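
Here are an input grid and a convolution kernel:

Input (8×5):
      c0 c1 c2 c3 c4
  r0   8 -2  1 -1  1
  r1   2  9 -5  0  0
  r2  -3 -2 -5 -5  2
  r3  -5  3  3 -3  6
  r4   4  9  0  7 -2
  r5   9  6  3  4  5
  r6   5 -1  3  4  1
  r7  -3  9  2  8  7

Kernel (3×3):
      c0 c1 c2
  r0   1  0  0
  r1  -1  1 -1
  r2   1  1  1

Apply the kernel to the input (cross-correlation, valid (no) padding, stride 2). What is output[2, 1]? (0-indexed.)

The receptive field on the input at this output position is [0 7 -2 / 3 4 5 / 3 4 1]. Elementwise product with the kernel and sum: 0·1 + 3·-1 + 4·1 + 5·-1 + 3·1 + 4·1 + 1·1.

4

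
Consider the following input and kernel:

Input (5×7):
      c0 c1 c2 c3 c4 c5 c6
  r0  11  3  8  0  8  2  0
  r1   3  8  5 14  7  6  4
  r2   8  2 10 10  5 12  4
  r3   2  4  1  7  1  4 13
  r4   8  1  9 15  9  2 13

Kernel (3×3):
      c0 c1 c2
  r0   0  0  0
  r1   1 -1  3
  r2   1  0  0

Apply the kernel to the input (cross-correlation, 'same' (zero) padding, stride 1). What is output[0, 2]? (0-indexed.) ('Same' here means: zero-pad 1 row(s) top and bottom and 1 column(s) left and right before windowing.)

The receptive field on the zero-padded input at this output position is [0 0 0 / 3 8 0 / 8 5 14]. Elementwise product with the kernel and sum: 3·1 + 8·-1 + 0·3 + 8·1.

3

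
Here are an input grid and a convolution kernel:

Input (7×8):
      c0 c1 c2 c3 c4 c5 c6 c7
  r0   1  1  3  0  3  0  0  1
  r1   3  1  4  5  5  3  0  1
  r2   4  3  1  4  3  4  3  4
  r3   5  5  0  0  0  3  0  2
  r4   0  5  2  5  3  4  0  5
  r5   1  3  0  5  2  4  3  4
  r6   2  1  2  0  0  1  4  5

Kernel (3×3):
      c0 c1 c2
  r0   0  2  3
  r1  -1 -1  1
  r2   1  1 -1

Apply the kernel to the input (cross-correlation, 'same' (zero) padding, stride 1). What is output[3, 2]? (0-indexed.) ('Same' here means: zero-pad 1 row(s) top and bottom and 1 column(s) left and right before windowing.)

11

The receptive field on the zero-padded input at this output position is [3 1 4 / 5 0 0 / 5 2 5]. Elementwise product with the kernel and sum: 1·2 + 4·3 + 5·-1 + 0·-1 + 0·1 + 5·1 + 2·1 + 5·-1.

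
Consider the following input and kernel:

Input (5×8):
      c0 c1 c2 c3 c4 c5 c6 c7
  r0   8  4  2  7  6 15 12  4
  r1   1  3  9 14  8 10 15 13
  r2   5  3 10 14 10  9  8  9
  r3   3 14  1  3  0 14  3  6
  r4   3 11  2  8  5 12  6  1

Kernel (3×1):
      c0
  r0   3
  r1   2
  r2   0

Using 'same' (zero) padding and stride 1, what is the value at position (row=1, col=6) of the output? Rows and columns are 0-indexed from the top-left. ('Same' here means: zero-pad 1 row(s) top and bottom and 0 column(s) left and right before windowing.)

66

The receptive field on the zero-padded input at this output position is [12 / 15 / 8]. Elementwise product with the kernel and sum: 12·3 + 15·2.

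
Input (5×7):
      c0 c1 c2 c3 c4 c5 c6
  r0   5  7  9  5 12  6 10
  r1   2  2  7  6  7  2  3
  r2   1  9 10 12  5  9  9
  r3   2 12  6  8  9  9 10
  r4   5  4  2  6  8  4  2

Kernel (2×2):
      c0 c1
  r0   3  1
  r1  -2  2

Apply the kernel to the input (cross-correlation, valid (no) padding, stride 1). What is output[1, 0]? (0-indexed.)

24

The receptive field on the input at this output position is [2 2 / 1 9]. Elementwise product with the kernel and sum: 2·3 + 2·1 + 1·-2 + 9·2.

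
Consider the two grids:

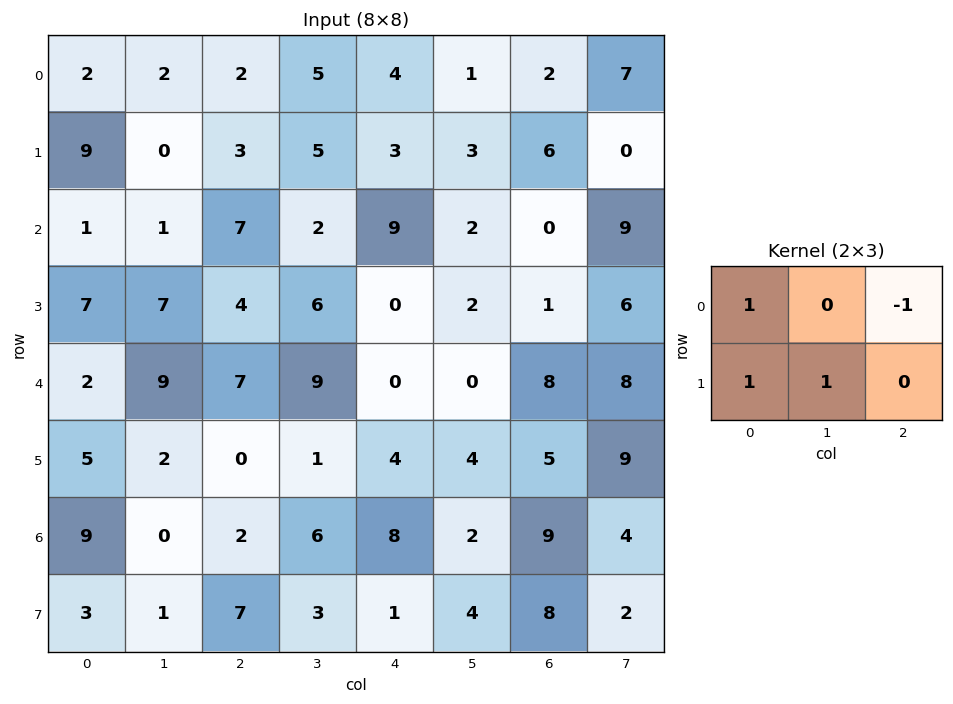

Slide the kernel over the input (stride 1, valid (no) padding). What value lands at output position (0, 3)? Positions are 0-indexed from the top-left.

The receptive field on the input at this output position is [5 4 1 / 5 3 3]. Elementwise product with the kernel and sum: 5·1 + 1·-1 + 5·1 + 3·1.

12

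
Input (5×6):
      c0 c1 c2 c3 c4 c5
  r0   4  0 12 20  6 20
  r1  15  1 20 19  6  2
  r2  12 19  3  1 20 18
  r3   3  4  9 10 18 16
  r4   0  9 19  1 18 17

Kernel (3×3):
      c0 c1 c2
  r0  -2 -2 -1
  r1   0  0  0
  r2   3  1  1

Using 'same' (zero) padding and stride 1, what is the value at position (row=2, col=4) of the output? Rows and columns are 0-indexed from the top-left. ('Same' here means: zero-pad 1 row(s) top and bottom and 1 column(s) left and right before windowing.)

12

The receptive field on the zero-padded input at this output position is [19 6 2 / 1 20 18 / 10 18 16]. Elementwise product with the kernel and sum: 19·-2 + 6·-2 + 2·-1 + 10·3 + 18·1 + 16·1.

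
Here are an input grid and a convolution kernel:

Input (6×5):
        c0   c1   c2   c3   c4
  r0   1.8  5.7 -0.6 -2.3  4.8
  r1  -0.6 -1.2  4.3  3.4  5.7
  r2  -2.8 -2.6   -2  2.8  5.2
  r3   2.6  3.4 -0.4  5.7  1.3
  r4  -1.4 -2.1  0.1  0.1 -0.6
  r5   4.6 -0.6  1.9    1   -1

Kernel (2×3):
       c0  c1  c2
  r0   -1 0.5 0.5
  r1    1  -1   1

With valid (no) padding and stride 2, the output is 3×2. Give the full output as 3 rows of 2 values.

5.65 8.45
-0.7 1.2
7.5 -0.45

Output[0,0]: The receptive field on the input at this output position is [1.8 5.7 -0.6 / -0.6 -1.2 4.3]. Elementwise product with the kernel and sum: 1.8·-1 + 5.7·0.5 + -0.6·0.5 + -0.6·1 + -1.2·-1 + 4.3·1.
Output[0,1]: The receptive field on the input at this output position is [-0.6 -2.3 4.8 / 4.3 3.4 5.7]. Elementwise product with the kernel and sum: -0.6·-1 + -2.3·0.5 + 4.8·0.5 + 4.3·1 + 3.4·-1 + 5.7·1.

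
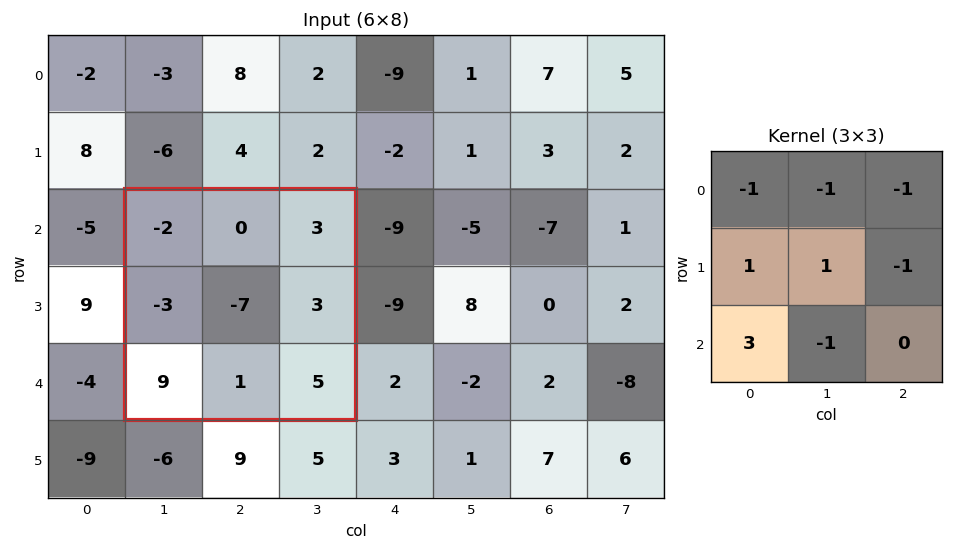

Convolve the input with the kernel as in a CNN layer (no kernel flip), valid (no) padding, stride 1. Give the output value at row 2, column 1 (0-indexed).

The receptive field on the input at this output position is [-2 0 3 / -3 -7 3 / 9 1 5]. Elementwise product with the kernel and sum: -2·-1 + 0·-1 + 3·-1 + -3·1 + -7·1 + 3·-1 + 9·3 + 1·-1.

12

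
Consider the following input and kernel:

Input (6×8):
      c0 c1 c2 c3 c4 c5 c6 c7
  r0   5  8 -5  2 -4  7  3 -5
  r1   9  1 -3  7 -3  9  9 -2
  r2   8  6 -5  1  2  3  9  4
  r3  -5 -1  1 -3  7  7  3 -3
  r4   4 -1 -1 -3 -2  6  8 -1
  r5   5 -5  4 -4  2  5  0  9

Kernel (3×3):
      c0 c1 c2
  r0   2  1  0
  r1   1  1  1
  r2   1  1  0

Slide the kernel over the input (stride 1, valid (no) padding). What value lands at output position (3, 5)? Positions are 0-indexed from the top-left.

35

The receptive field on the input at this output position is [7 3 -3 / 6 8 -1 / 5 0 9]. Elementwise product with the kernel and sum: 7·2 + 3·1 + 6·1 + 8·1 + -1·1 + 5·1 + 0·1.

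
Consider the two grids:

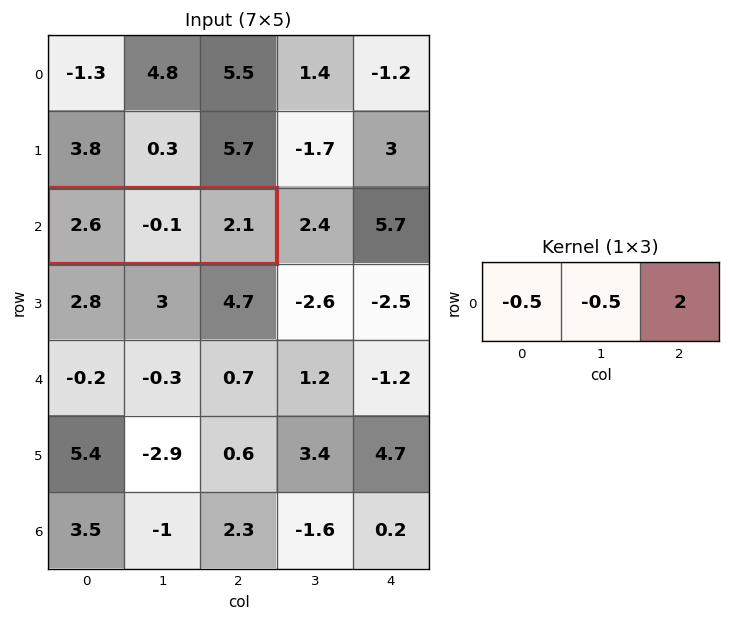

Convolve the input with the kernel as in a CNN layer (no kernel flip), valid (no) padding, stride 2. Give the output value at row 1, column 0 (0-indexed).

2.95

The receptive field on the input at this output position is [2.6 -0.1 2.1]. Elementwise product with the kernel and sum: 2.6·-0.5 + -0.1·-0.5 + 2.1·2.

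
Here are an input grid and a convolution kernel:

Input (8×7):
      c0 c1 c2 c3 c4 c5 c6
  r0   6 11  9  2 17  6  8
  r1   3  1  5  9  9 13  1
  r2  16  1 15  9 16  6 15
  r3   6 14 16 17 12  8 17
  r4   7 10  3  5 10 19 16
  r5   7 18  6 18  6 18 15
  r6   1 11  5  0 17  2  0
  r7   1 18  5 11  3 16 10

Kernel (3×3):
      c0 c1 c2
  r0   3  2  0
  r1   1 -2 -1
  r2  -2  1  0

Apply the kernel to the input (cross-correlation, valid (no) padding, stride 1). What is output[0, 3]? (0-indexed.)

The receptive field on the input at this output position is [2 17 6 / 9 9 13 / 9 16 6]. Elementwise product with the kernel and sum: 2·3 + 17·2 + 9·1 + 9·-2 + 13·-1 + 9·-2 + 16·1.

16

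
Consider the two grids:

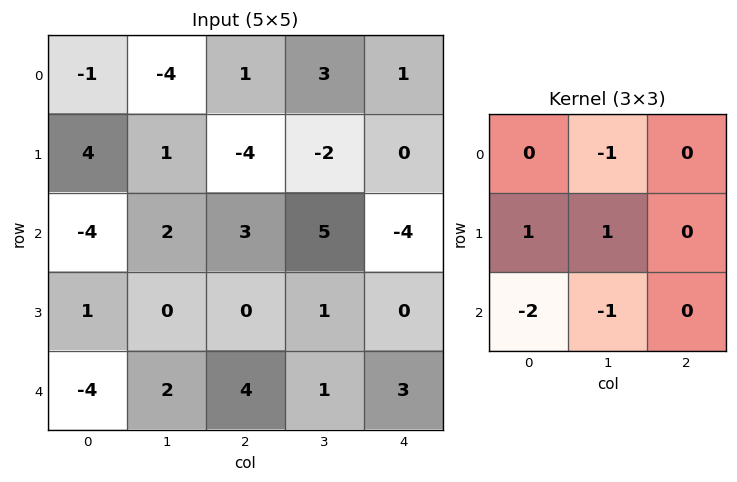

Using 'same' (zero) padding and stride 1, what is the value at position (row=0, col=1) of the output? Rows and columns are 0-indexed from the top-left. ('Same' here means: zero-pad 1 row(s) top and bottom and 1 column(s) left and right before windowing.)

-14

The receptive field on the zero-padded input at this output position is [0 0 0 / -1 -4 1 / 4 1 -4]. Elementwise product with the kernel and sum: 0·-1 + -1·1 + -4·1 + 4·-2 + 1·-1.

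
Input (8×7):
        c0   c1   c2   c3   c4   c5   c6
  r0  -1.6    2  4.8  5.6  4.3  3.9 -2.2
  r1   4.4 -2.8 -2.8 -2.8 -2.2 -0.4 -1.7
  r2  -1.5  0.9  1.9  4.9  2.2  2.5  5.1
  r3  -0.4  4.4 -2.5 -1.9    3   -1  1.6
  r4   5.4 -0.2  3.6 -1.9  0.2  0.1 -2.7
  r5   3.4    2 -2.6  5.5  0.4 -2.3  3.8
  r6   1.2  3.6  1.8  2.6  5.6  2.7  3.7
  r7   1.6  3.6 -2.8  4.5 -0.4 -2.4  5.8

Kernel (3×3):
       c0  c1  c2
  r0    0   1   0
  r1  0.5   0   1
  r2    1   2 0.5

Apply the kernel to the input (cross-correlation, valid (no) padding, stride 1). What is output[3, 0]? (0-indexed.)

16.8

The receptive field on the input at this output position is [-0.4 4.4 -2.5 / 5.4 -0.2 3.6 / 3.4 2 -2.6]. Elementwise product with the kernel and sum: 4.4·1 + 5.4·0.5 + 3.6·1 + 3.4·1 + 2·2 + -2.6·0.5.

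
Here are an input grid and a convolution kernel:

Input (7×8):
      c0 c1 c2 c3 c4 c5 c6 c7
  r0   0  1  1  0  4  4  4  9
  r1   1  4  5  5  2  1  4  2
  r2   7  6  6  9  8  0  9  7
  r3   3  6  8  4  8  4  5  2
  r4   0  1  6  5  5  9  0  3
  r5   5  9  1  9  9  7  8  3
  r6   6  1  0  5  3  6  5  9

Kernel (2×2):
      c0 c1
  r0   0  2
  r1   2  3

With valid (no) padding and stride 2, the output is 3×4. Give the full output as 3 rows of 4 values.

16 25 15 32
36 46 28 30
39 39 57 31

Output[0,0]: The receptive field on the input at this output position is [0 1 / 1 4]. Elementwise product with the kernel and sum: 1·2 + 1·2 + 4·3.
Output[0,1]: The receptive field on the input at this output position is [1 0 / 5 5]. Elementwise product with the kernel and sum: 0·2 + 5·2 + 5·3.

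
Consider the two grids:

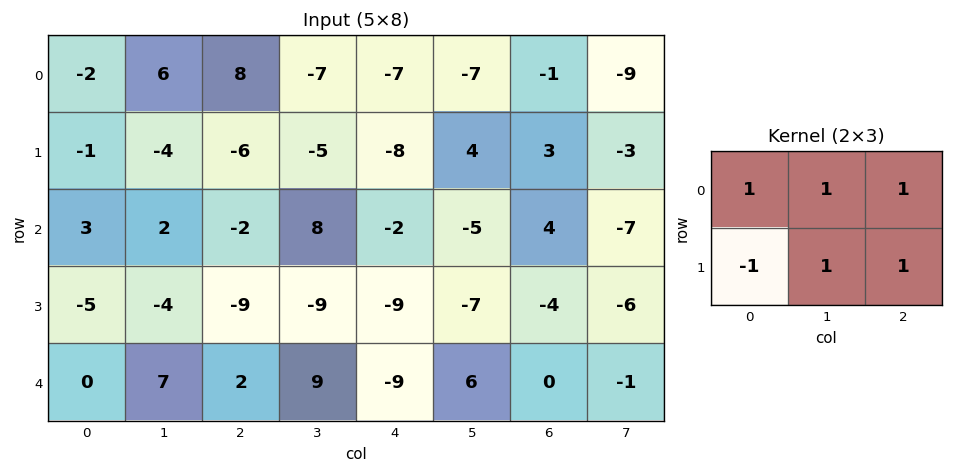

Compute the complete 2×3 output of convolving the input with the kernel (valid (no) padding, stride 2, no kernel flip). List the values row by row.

3 -13 0
-5 -5 -5

Output[0,0]: The receptive field on the input at this output position is [-2 6 8 / -1 -4 -6]. Elementwise product with the kernel and sum: -2·1 + 6·1 + 8·1 + -1·-1 + -4·1 + -6·1.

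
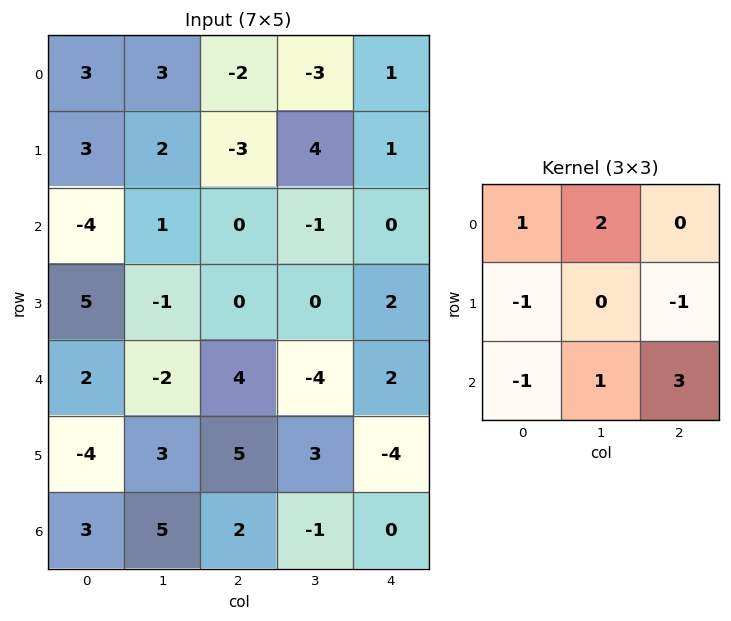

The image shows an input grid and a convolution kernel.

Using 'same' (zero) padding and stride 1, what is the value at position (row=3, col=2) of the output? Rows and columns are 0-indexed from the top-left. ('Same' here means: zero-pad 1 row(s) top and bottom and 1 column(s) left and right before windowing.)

-4

The receptive field on the zero-padded input at this output position is [1 0 -1 / -1 0 0 / -2 4 -4]. Elementwise product with the kernel and sum: 1·1 + 0·2 + -1·-1 + 0·-1 + -2·-1 + 4·1 + -4·3.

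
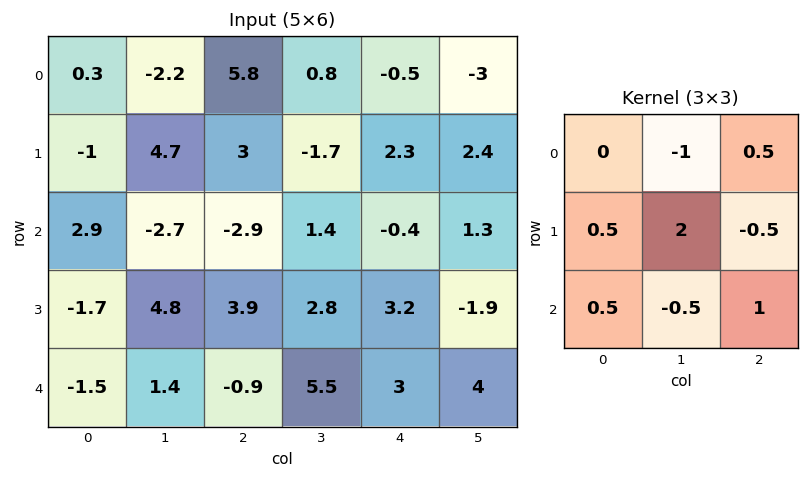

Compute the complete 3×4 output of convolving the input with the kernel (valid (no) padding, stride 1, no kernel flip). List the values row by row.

12.4 5.3 -6.65 3.75
-5.05 -8.45 8.15 -3.95
5.7 19.05 4.15 15.05

Output[0,0]: The receptive field on the input at this output position is [0.3 -2.2 5.8 / -1 4.7 3 / 2.9 -2.7 -2.9]. Elementwise product with the kernel and sum: -2.2·-1 + 5.8·0.5 + -1·0.5 + 4.7·2 + 3·-0.5 + 2.9·0.5 + -2.7·-0.5 + -2.9·1.
Output[0,1]: The receptive field on the input at this output position is [-2.2 5.8 0.8 / 4.7 3 -1.7 / -2.7 -2.9 1.4]. Elementwise product with the kernel and sum: 5.8·-1 + 0.8·0.5 + 4.7·0.5 + 3·2 + -1.7·-0.5 + -2.7·0.5 + -2.9·-0.5 + 1.4·1.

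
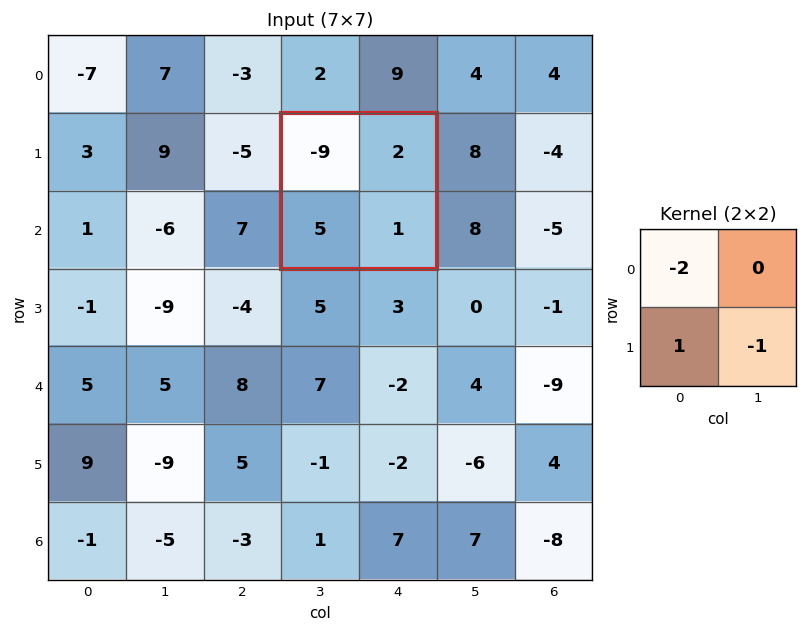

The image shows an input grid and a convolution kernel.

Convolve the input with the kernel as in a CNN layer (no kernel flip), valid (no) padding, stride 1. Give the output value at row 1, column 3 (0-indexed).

22

The receptive field on the input at this output position is [-9 2 / 5 1]. Elementwise product with the kernel and sum: -9·-2 + 5·1 + 1·-1.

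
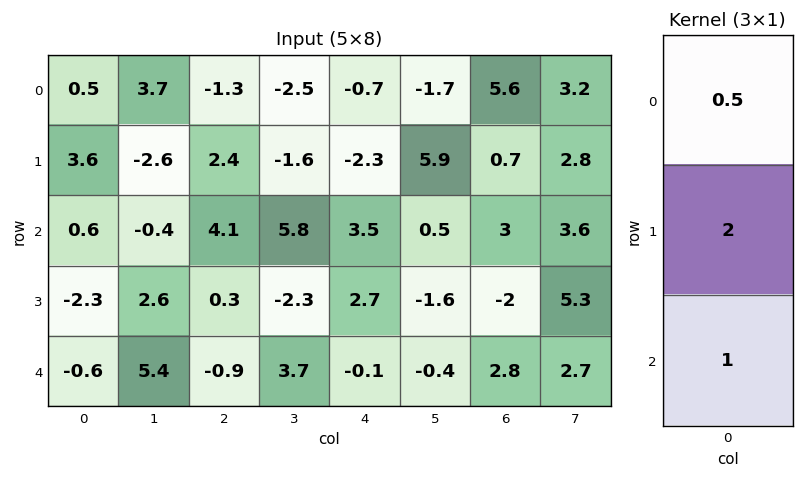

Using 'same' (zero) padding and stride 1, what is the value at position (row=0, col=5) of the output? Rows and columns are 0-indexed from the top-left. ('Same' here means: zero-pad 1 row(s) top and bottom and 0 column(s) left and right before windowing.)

2.5

The receptive field on the zero-padded input at this output position is [0 / -1.7 / 5.9]. Elementwise product with the kernel and sum: 0·0.5 + -1.7·2 + 5.9·1.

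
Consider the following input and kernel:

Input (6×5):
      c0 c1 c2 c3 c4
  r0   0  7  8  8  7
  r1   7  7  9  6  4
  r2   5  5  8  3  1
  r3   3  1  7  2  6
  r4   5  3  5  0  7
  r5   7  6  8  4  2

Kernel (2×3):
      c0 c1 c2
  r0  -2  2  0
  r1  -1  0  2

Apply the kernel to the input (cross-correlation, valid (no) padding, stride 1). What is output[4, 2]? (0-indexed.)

The receptive field on the input at this output position is [5 0 7 / 8 4 2]. Elementwise product with the kernel and sum: 5·-2 + 0·2 + 8·-1 + 2·2.

-14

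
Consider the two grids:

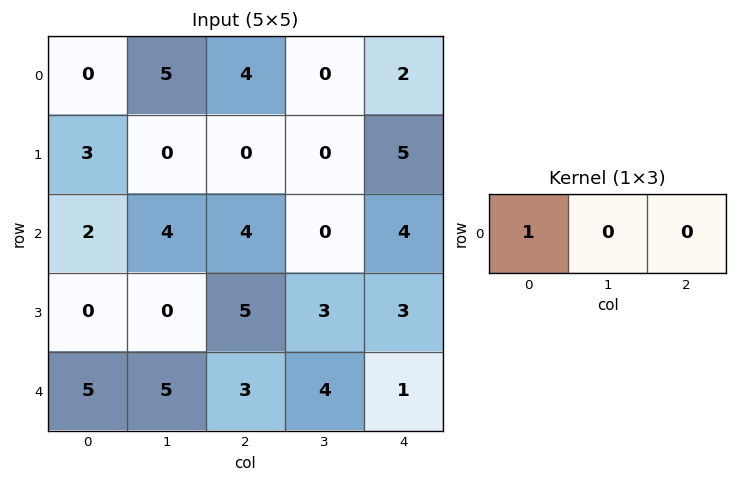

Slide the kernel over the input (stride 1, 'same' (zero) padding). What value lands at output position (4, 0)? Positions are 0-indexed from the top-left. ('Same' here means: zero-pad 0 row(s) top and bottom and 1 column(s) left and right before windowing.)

0

The receptive field on the zero-padded input at this output position is [0 5 5]. Elementwise product with the kernel and sum: 0·1.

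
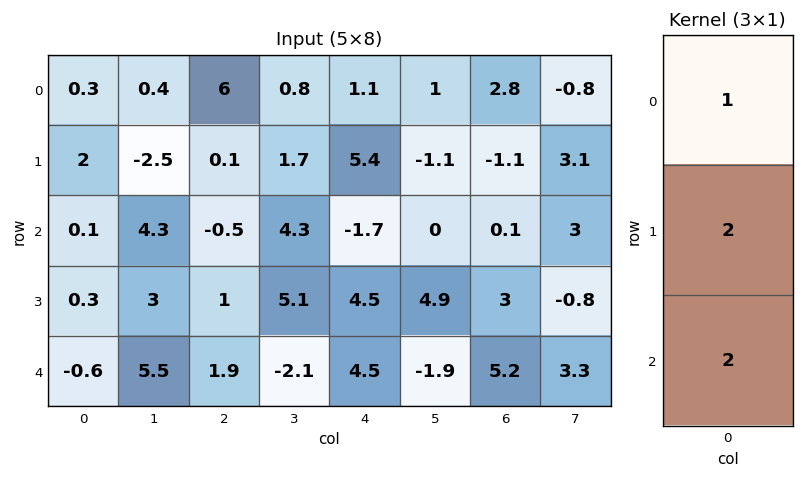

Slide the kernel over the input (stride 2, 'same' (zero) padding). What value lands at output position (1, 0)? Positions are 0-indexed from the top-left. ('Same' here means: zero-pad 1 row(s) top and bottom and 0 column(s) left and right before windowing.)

The receptive field on the zero-padded input at this output position is [2 / 0.1 / 0.3]. Elementwise product with the kernel and sum: 2·1 + 0.1·2 + 0.3·2.

2.8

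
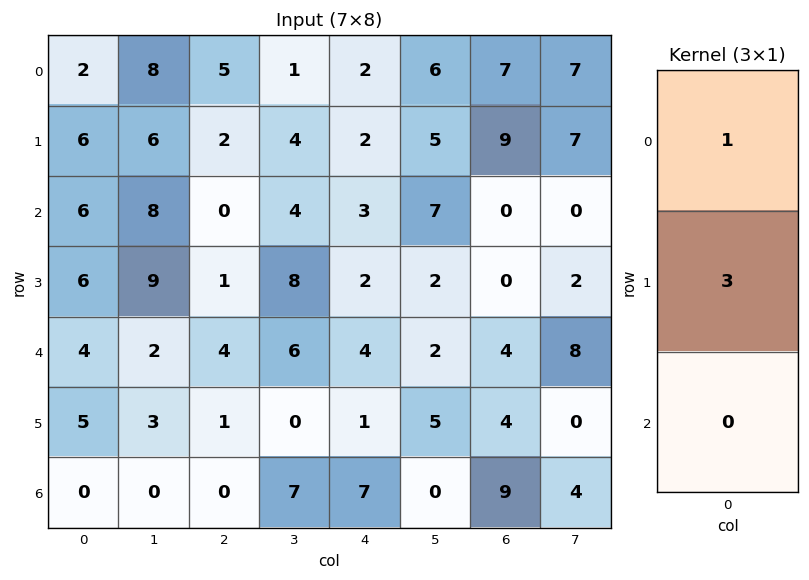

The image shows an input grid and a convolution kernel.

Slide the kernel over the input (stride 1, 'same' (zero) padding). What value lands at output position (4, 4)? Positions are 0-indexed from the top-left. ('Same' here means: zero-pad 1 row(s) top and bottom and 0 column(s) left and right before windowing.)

14

The receptive field on the zero-padded input at this output position is [2 / 4 / 1]. Elementwise product with the kernel and sum: 2·1 + 4·3.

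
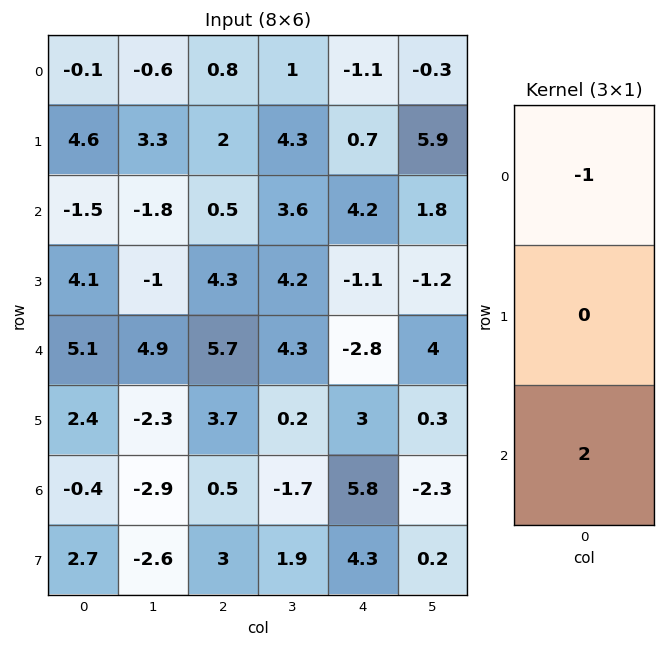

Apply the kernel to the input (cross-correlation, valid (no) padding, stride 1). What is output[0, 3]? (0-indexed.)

The receptive field on the input at this output position is [1 / 4.3 / 3.6]. Elementwise product with the kernel and sum: 1·-1 + 3.6·2.

6.2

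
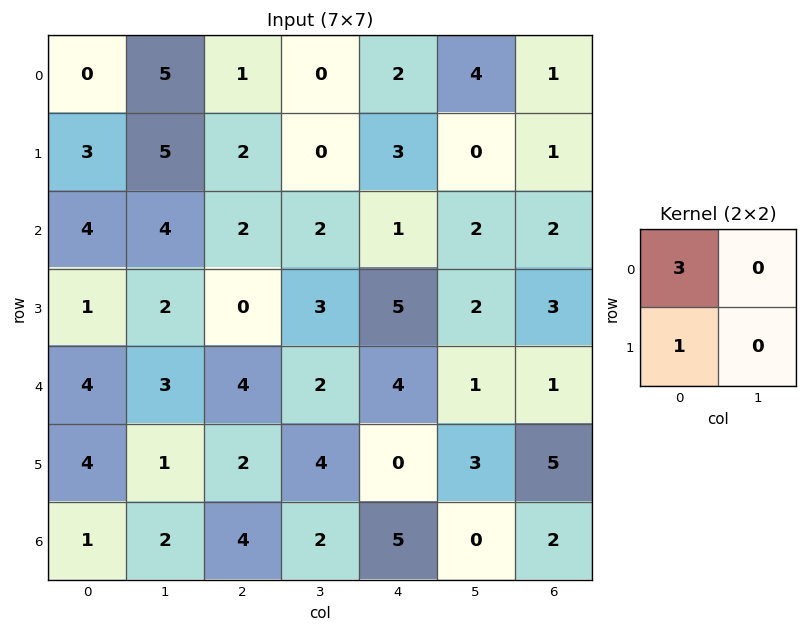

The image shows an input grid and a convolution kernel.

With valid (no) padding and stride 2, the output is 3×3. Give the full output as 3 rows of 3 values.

Output[0,0]: The receptive field on the input at this output position is [0 5 / 3 5]. Elementwise product with the kernel and sum: 0·3 + 3·1.
Output[0,1]: The receptive field on the input at this output position is [1 0 / 2 0]. Elementwise product with the kernel and sum: 1·3 + 2·1.

3 5 9
13 6 8
16 14 12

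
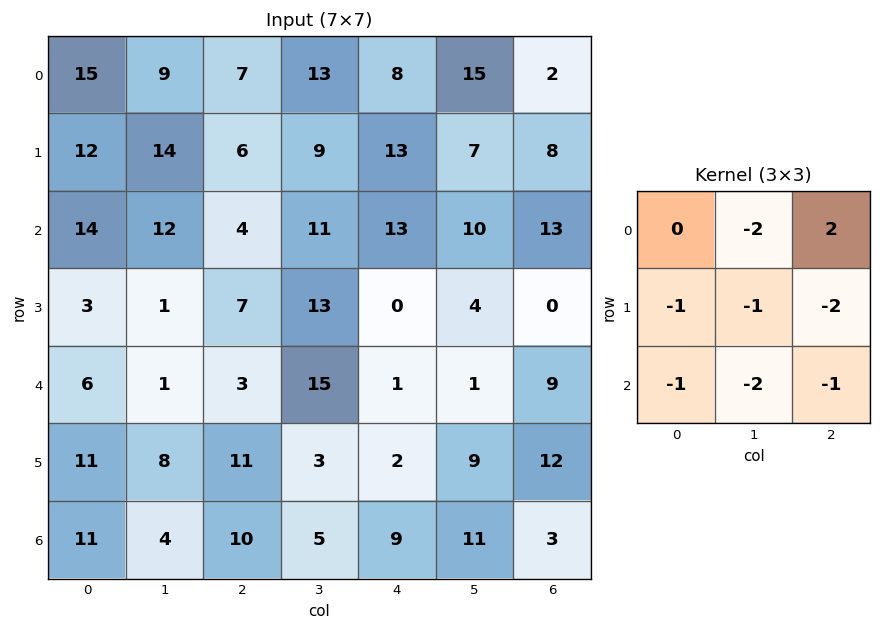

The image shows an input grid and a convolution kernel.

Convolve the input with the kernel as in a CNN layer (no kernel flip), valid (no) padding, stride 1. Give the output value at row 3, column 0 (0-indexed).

The receptive field on the input at this output position is [3 1 7 / 6 1 3 / 11 8 11]. Elementwise product with the kernel and sum: 1·-2 + 7·2 + 6·-1 + 1·-1 + 3·-2 + 11·-1 + 8·-2 + 11·-1.

-39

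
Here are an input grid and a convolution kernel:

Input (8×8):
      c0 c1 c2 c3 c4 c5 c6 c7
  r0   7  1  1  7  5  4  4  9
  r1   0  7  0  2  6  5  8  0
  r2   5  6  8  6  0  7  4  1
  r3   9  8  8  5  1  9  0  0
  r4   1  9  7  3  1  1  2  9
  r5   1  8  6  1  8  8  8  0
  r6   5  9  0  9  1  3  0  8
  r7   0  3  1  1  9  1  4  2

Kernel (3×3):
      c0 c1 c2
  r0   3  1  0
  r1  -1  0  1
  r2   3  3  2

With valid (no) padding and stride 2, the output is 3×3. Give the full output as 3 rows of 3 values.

Output[0,0]: The receptive field on the input at this output position is [7 1 1 / 0 7 0 / 5 6 8]. Elementwise product with the kernel and sum: 7·3 + 1·1 + 0·-1 + 0·1 + 5·3 + 6·3 + 8·2.

71 58 50
64 55 16
59 55 16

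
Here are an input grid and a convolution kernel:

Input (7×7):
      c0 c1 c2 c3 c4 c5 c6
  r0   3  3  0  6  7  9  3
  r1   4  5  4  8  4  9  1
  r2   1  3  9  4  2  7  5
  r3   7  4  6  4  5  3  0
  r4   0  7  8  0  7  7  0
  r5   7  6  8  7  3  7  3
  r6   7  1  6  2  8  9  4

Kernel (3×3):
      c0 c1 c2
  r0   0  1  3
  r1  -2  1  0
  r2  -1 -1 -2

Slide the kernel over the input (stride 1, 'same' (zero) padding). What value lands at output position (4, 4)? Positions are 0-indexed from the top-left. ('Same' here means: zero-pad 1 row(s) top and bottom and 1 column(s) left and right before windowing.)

The receptive field on the zero-padded input at this output position is [4 5 3 / 0 7 7 / 7 3 7]. Elementwise product with the kernel and sum: 5·1 + 3·3 + 0·-2 + 7·1 + 7·-1 + 3·-1 + 7·-2.

-3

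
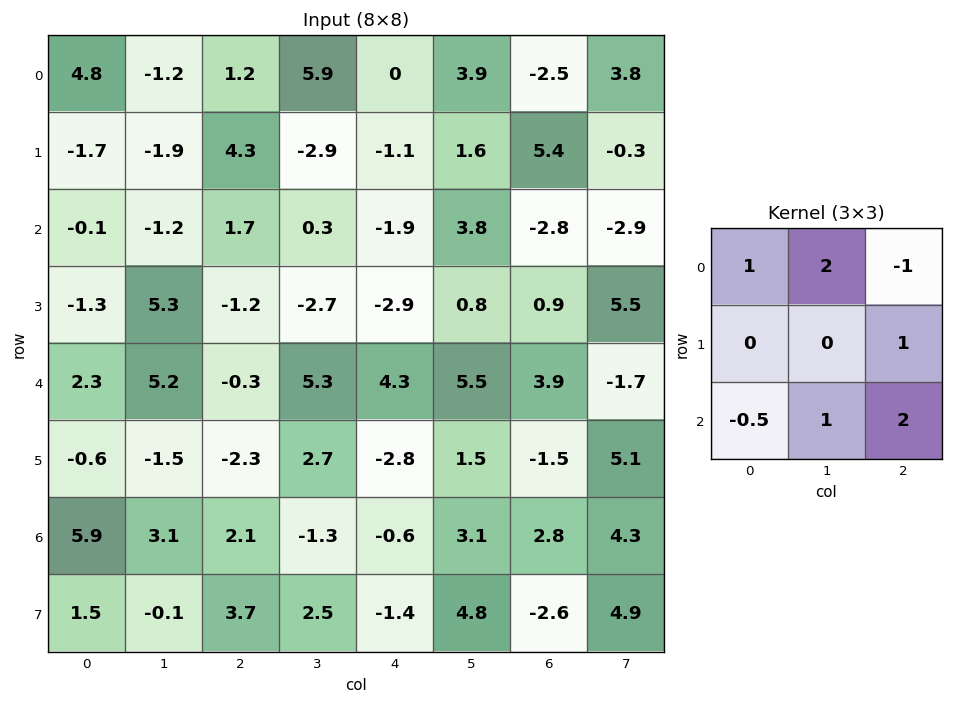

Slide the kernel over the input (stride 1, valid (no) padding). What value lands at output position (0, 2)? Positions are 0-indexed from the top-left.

7.55

The receptive field on the input at this output position is [1.2 5.9 0 / 4.3 -2.9 -1.1 / 1.7 0.3 -1.9]. Elementwise product with the kernel and sum: 1.2·1 + 5.9·2 + 0·-1 + -1.1·1 + 1.7·-0.5 + 0.3·1 + -1.9·2.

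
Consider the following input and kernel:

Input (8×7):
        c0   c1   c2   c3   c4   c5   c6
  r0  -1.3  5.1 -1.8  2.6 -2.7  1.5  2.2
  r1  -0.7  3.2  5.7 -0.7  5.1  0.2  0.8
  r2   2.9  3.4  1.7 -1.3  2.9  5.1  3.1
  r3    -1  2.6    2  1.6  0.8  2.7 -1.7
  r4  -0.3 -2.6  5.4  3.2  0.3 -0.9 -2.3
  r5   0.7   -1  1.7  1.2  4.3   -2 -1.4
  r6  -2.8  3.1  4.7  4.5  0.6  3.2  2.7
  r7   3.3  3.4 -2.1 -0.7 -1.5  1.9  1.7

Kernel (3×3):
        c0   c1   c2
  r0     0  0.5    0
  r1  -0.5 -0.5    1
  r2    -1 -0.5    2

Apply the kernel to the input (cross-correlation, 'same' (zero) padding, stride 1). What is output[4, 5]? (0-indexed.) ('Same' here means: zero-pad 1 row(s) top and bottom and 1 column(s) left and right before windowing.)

-6.75

The receptive field on the zero-padded input at this output position is [0.8 2.7 -1.7 / 0.3 -0.9 -2.3 / 4.3 -2 -1.4]. Elementwise product with the kernel and sum: 2.7·0.5 + 0.3·-0.5 + -0.9·-0.5 + -2.3·1 + 4.3·-1 + -2·-0.5 + -1.4·2.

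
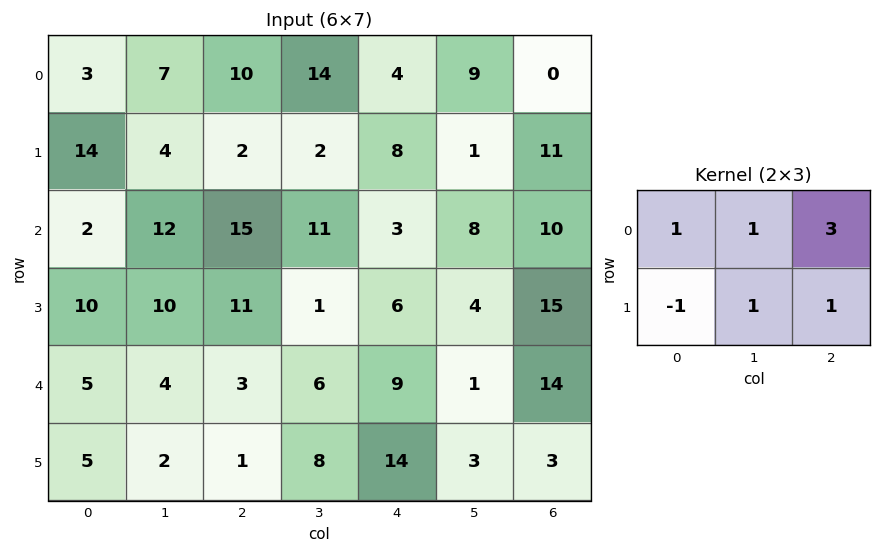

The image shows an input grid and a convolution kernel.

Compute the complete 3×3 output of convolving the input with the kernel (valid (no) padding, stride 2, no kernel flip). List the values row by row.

32 44 17
70 31 54
16 57 44

Output[0,0]: The receptive field on the input at this output position is [3 7 10 / 14 4 2]. Elementwise product with the kernel and sum: 3·1 + 7·1 + 10·3 + 14·-1 + 4·1 + 2·1.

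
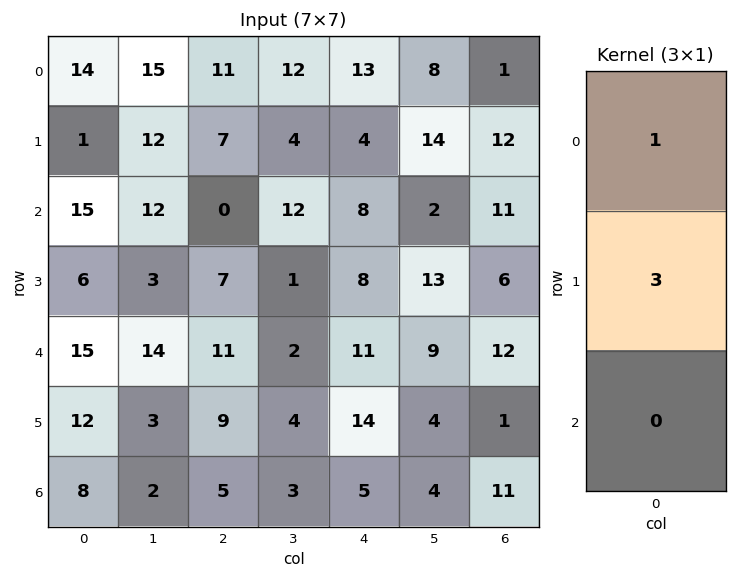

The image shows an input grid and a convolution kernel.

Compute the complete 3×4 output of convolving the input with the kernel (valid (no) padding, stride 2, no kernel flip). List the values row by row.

Output[0,0]: The receptive field on the input at this output position is [14 / 1 / 15]. Elementwise product with the kernel and sum: 14·1 + 1·3.

17 32 25 37
33 21 32 29
51 38 53 15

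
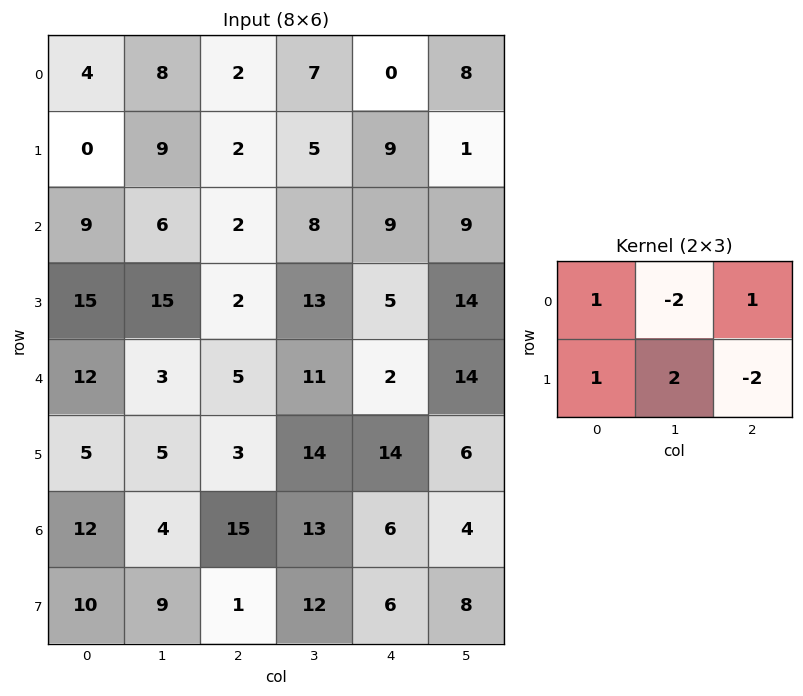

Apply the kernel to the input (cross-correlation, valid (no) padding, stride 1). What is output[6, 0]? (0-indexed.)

The receptive field on the input at this output position is [12 4 15 / 10 9 1]. Elementwise product with the kernel and sum: 12·1 + 4·-2 + 15·1 + 10·1 + 9·2 + 1·-2.

45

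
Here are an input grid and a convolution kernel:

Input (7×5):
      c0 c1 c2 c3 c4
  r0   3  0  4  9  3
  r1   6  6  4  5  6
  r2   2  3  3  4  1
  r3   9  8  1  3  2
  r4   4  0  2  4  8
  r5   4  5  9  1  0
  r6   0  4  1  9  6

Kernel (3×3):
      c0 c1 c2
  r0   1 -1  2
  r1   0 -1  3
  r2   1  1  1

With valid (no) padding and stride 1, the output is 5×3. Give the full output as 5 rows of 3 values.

Output[0,0]: The receptive field on the input at this output position is [3 0 4 / 6 6 4 / 2 3 3]. Elementwise product with the kernel and sum: 3·1 + 0·-1 + 4·2 + 6·-1 + 4·3 + 2·1 + 3·1 + 3·1.

25 35 22
32 33 16
6 22 18
27 38 32
35 14 29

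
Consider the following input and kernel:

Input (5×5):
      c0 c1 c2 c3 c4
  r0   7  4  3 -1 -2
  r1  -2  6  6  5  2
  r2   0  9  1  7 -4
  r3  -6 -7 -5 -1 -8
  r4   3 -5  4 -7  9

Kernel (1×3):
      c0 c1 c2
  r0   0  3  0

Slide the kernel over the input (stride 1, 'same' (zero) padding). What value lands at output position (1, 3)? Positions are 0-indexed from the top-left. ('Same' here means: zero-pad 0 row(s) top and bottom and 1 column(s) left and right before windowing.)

15

The receptive field on the zero-padded input at this output position is [6 5 2]. Elementwise product with the kernel and sum: 5·3.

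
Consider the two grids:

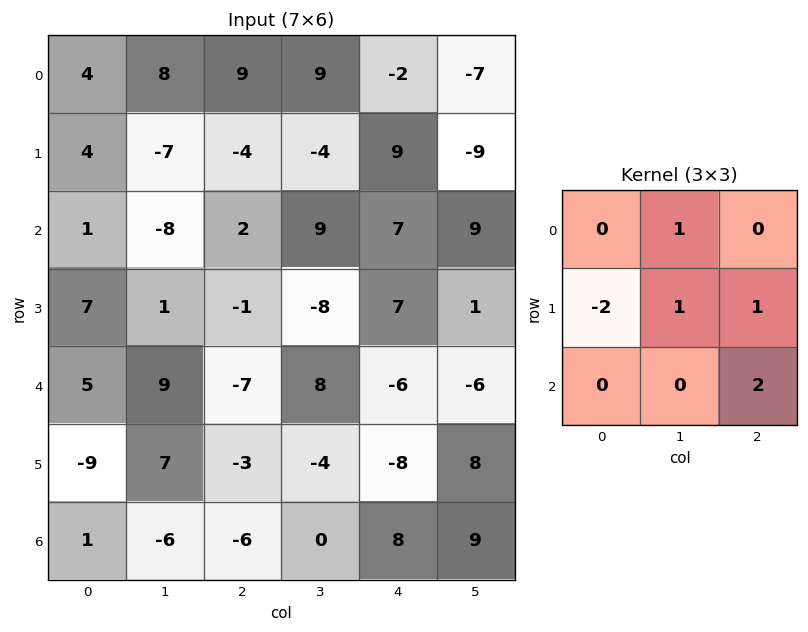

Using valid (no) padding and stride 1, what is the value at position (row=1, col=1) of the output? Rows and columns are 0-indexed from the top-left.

The receptive field on the input at this output position is [-7 -4 -4 / -8 2 9 / 1 -1 -8]. Elementwise product with the kernel and sum: -4·1 + -8·-2 + 2·1 + 9·1 + -8·2.

7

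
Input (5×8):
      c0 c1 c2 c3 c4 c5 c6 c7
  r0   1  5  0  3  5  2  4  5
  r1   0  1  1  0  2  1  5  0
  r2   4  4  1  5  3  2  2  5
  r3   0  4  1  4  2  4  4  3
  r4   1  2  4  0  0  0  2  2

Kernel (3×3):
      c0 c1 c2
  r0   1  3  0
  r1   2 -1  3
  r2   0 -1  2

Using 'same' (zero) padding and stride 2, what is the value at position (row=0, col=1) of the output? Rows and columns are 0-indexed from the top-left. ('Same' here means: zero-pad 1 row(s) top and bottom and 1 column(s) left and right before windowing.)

18

The receptive field on the zero-padded input at this output position is [0 0 0 / 5 0 3 / 1 1 0]. Elementwise product with the kernel and sum: 0·1 + 0·3 + 5·2 + 0·-1 + 3·3 + 1·-1 + 0·2.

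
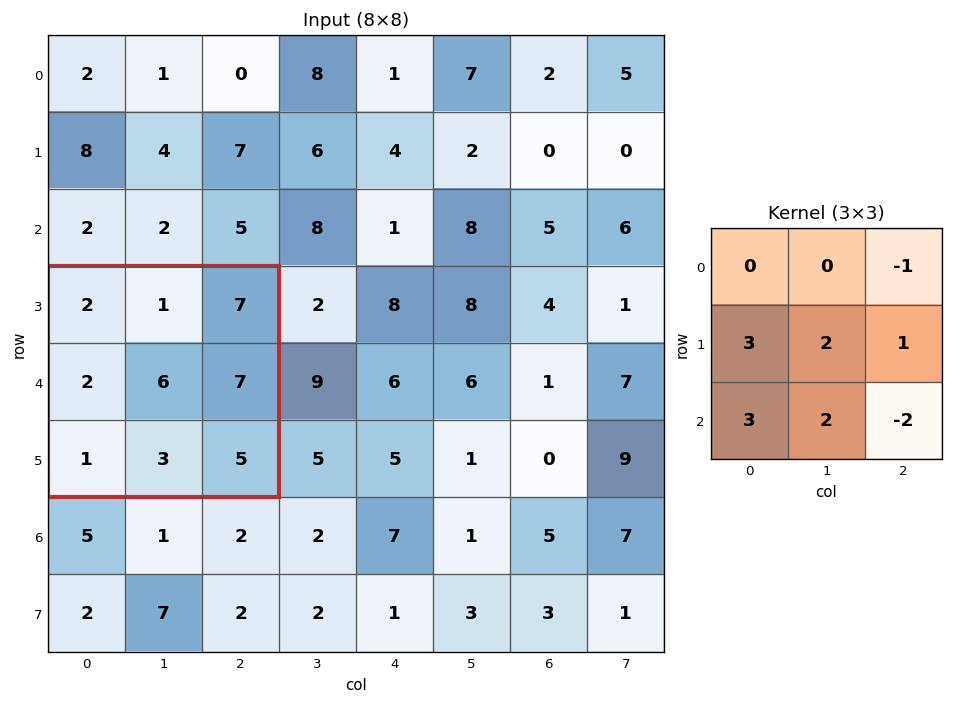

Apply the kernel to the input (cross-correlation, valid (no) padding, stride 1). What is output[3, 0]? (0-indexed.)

17

The receptive field on the input at this output position is [2 1 7 / 2 6 7 / 1 3 5]. Elementwise product with the kernel and sum: 7·-1 + 2·3 + 6·2 + 7·1 + 1·3 + 3·2 + 5·-2.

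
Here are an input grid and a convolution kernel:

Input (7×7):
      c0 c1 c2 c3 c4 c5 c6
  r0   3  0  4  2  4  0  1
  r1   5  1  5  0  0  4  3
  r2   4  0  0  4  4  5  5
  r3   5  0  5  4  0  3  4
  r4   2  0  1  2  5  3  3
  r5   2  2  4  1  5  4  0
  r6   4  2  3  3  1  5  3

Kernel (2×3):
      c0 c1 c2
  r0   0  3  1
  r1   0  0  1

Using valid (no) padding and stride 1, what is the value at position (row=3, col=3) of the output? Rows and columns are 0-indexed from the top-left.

6

The receptive field on the input at this output position is [4 0 3 / 2 5 3]. Elementwise product with the kernel and sum: 0·3 + 3·1 + 3·1.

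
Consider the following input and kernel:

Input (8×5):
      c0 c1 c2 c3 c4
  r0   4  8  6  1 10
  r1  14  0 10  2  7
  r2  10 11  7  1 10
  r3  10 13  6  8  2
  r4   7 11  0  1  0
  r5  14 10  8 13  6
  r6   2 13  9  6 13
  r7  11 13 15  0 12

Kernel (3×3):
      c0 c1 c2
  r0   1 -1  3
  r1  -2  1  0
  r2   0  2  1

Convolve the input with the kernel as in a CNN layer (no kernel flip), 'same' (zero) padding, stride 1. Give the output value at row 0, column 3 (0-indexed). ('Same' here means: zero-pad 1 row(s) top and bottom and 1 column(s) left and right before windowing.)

The receptive field on the zero-padded input at this output position is [0 0 0 / 6 1 10 / 10 2 7]. Elementwise product with the kernel and sum: 0·1 + 0·-1 + 0·3 + 6·-2 + 1·1 + 2·2 + 7·1.

0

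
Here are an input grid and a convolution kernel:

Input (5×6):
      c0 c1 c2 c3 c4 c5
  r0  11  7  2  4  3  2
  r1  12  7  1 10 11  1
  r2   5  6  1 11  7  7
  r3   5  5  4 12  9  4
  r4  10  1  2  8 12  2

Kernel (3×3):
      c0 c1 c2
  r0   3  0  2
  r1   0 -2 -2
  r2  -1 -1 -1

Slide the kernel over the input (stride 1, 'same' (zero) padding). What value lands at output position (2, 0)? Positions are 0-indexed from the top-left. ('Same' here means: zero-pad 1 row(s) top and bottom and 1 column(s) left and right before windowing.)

-18

The receptive field on the zero-padded input at this output position is [0 12 7 / 0 5 6 / 0 5 5]. Elementwise product with the kernel and sum: 0·3 + 7·2 + 5·-2 + 6·-2 + 0·-1 + 5·-1 + 5·-1.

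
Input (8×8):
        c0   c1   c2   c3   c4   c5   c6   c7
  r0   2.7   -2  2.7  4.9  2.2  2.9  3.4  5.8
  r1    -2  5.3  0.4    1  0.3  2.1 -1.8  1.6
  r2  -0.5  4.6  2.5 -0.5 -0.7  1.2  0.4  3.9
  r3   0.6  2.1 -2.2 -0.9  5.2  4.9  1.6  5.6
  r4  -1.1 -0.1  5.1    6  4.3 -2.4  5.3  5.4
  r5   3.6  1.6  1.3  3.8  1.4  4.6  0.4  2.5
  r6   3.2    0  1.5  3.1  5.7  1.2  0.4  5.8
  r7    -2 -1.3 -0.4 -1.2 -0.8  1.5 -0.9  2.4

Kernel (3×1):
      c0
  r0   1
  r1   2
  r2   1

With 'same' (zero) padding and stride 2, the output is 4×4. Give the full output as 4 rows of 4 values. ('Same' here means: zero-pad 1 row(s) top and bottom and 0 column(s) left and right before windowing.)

Output[0,0]: The receptive field on the zero-padded input at this output position is [0 / 2.7 / -2]. Elementwise product with the kernel and sum: 0·1 + 2.7·2 + -2·1.
Output[0,1]: The receptive field on the zero-padded input at this output position is [0 / 2.7 / 0.4]. Elementwise product with the kernel and sum: 0·1 + 2.7·2 + 0.4·1.

3.4 5.8 4.7 5
-2.4 3.2 4.1 0.6
2 9.3 15.2 12.6
8 3.9 12 0.3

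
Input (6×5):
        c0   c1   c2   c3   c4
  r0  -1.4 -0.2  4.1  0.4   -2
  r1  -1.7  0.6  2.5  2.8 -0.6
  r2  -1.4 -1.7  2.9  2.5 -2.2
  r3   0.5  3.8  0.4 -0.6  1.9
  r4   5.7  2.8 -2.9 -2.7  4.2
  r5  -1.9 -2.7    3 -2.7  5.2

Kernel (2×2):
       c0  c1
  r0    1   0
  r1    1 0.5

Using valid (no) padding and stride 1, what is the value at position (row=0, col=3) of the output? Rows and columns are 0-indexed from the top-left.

2.9

The receptive field on the input at this output position is [0.4 -2 / 2.8 -0.6]. Elementwise product with the kernel and sum: 0.4·1 + 2.8·1 + -0.6·0.5.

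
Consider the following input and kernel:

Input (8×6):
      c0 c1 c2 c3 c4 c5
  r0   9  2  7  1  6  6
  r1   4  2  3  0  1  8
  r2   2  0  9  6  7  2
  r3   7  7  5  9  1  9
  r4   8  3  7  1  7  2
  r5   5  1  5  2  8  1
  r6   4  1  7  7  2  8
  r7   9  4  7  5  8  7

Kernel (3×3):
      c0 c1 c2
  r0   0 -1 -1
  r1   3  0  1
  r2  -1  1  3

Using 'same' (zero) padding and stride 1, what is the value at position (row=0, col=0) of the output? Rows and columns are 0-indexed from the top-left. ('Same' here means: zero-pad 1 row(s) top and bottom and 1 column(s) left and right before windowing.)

12

The receptive field on the zero-padded input at this output position is [0 0 0 / 0 9 2 / 0 4 2]. Elementwise product with the kernel and sum: 0·-1 + 0·-1 + 0·3 + 2·1 + 0·-1 + 4·1 + 2·3.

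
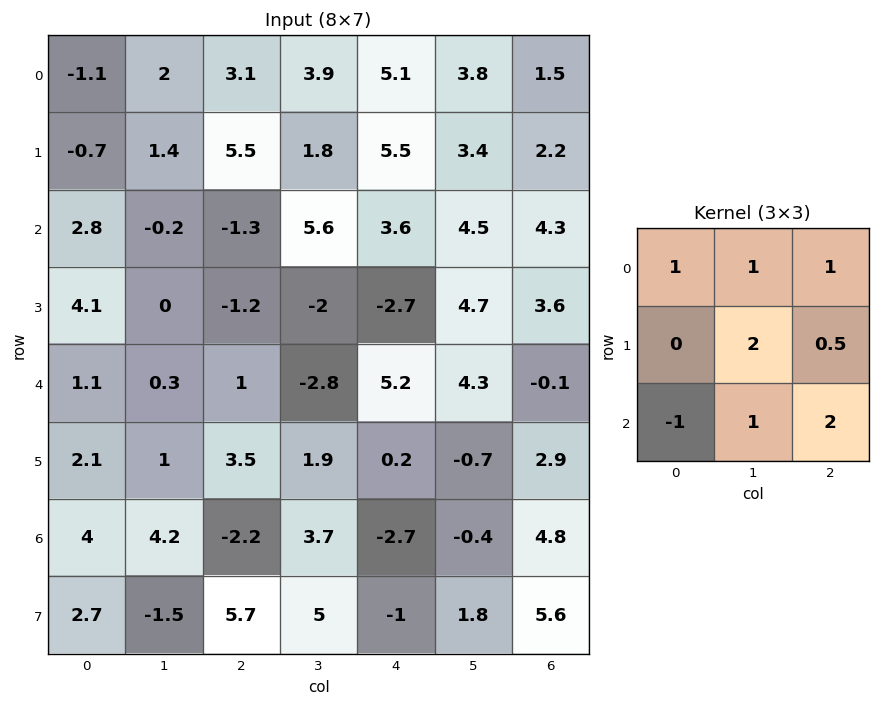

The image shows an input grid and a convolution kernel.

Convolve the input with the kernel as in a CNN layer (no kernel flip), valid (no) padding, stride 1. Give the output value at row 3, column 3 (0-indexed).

9.45

The receptive field on the input at this output position is [-2 -2.7 4.7 / -2.8 5.2 4.3 / 1.9 0.2 -0.7]. Elementwise product with the kernel and sum: -2·1 + -2.7·1 + 4.7·1 + 5.2·2 + 4.3·0.5 + 1.9·-1 + 0.2·1 + -0.7·2.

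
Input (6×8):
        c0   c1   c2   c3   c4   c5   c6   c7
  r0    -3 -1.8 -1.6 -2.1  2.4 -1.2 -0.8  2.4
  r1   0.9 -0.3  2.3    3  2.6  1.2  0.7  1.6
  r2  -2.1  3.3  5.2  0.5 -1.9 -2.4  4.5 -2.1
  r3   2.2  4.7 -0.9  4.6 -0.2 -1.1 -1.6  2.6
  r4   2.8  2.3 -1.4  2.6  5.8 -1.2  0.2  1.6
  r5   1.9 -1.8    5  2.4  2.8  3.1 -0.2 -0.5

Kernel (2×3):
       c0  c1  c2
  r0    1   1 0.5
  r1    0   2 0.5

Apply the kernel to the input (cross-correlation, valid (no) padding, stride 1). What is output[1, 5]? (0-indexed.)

The receptive field on the input at this output position is [1.2 0.7 1.6 / -2.4 4.5 -2.1]. Elementwise product with the kernel and sum: 1.2·1 + 0.7·1 + 1.6·0.5 + 4.5·2 + -2.1·0.5.

10.65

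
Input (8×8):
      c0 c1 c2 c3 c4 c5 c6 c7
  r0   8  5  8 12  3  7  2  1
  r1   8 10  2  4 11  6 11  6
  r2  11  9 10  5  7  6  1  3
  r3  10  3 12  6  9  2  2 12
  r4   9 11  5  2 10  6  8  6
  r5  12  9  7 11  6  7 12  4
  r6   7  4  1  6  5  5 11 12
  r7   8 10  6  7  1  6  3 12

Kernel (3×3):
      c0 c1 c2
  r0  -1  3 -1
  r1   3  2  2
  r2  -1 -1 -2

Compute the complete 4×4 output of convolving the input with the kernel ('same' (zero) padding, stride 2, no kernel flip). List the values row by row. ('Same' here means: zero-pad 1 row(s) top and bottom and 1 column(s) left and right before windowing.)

Output[0,0]: The receptive field on the zero-padded input at this output position is [0 0 0 / 0 8 5 / 0 8 10]. Elementwise product with the kernel and sum: 0·-1 + 0·3 + 0·-1 + 0·3 + 8·2 + 5·2 + 0·-1 + 8·-1 + 10·-2.

-2 35 29 -2
38 22 45 19
37 36 26 11
21 -3 18 53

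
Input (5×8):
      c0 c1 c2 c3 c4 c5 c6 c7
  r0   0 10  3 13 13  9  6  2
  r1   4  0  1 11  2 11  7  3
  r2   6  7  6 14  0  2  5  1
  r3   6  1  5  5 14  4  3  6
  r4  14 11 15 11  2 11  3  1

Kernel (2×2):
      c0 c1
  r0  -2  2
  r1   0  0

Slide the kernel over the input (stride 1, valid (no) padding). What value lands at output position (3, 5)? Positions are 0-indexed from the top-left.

The receptive field on the input at this output position is [4 3 / 11 3]. Elementwise product with the kernel and sum: 4·-2 + 3·2.

-2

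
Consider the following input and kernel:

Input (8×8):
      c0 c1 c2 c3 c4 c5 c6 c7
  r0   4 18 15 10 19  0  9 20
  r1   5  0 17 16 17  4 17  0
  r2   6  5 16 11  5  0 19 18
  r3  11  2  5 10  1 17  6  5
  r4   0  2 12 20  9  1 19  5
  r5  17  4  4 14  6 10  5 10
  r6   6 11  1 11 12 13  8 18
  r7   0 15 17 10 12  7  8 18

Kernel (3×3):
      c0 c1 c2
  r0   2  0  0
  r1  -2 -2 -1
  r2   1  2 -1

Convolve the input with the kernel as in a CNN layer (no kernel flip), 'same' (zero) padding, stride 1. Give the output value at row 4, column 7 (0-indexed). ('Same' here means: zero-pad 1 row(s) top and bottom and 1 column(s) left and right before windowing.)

The receptive field on the zero-padded input at this output position is [6 5 0 / 19 5 0 / 5 10 0]. Elementwise product with the kernel and sum: 6·2 + 19·-2 + 5·-2 + 0·-1 + 5·1 + 10·2 + 0·-1.

-11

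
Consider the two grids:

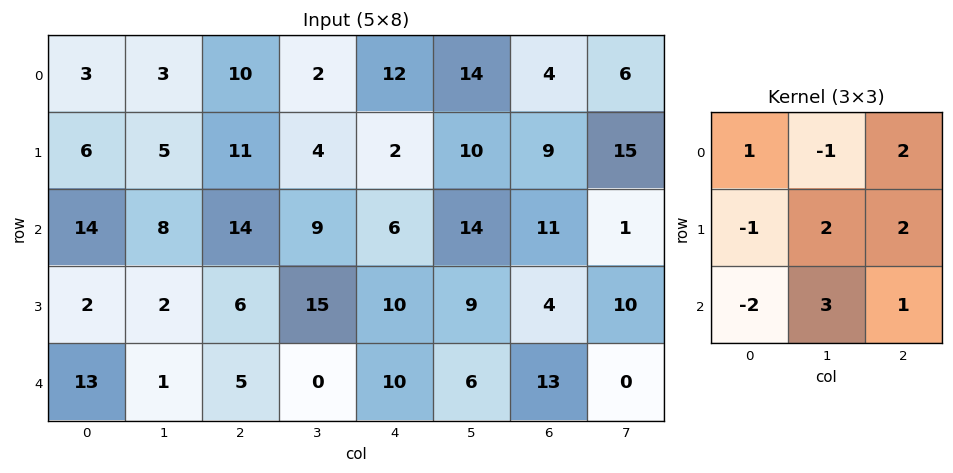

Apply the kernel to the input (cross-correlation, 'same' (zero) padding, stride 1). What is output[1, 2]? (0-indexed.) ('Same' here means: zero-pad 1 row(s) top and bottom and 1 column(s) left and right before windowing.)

57

The receptive field on the zero-padded input at this output position is [3 10 2 / 5 11 4 / 8 14 9]. Elementwise product with the kernel and sum: 3·1 + 10·-1 + 2·2 + 5·-1 + 11·2 + 4·2 + 8·-2 + 14·3 + 9·1.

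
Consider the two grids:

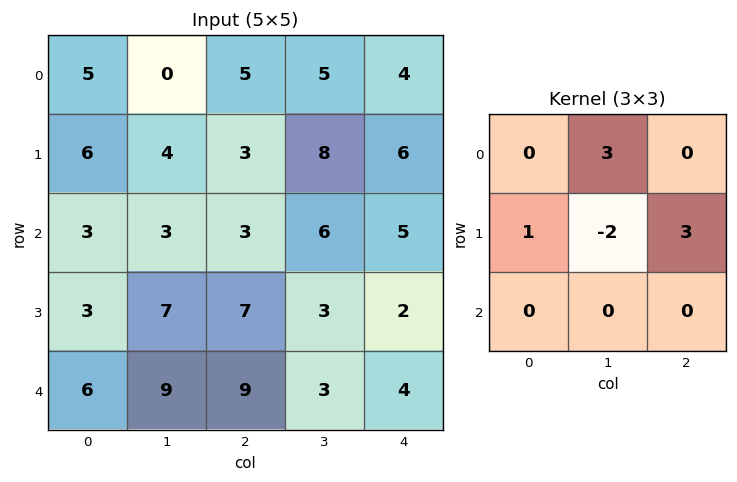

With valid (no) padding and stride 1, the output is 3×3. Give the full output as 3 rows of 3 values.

Output[0,0]: The receptive field on the input at this output position is [5 0 5 / 6 4 3 / 3 3 3]. Elementwise product with the kernel and sum: 0·3 + 6·1 + 4·-2 + 3·3.
Output[0,1]: The receptive field on the input at this output position is [0 5 5 / 4 3 8 / 3 3 6]. Elementwise product with the kernel and sum: 5·3 + 4·1 + 3·-2 + 8·3.

7 37 20
18 24 30
19 11 25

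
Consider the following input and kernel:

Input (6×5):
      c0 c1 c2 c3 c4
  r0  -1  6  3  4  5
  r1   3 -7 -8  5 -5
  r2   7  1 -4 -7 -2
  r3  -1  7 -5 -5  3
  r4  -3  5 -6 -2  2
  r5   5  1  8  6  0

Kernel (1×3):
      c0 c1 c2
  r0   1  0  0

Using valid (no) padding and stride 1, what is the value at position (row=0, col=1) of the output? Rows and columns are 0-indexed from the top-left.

The receptive field on the input at this output position is [6 3 4]. Elementwise product with the kernel and sum: 6·1.

6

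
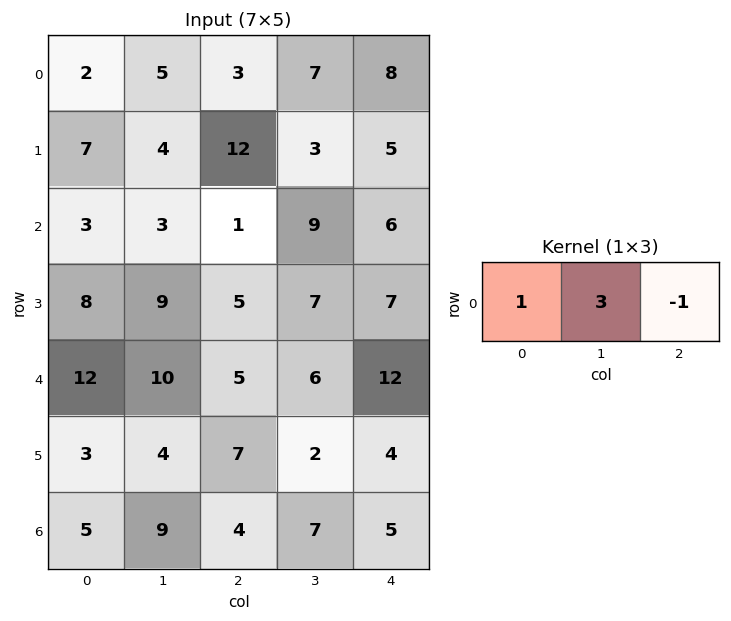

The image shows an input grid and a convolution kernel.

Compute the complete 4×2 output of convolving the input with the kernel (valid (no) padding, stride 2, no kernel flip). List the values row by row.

Output[0,0]: The receptive field on the input at this output position is [2 5 3]. Elementwise product with the kernel and sum: 2·1 + 5·3 + 3·-1.
Output[0,1]: The receptive field on the input at this output position is [3 7 8]. Elementwise product with the kernel and sum: 3·1 + 7·3 + 8·-1.

14 16
11 22
37 11
28 20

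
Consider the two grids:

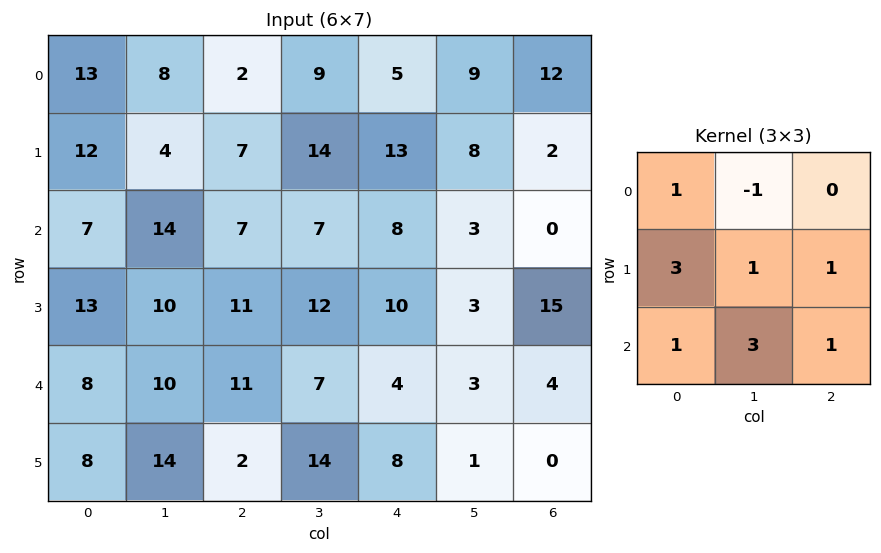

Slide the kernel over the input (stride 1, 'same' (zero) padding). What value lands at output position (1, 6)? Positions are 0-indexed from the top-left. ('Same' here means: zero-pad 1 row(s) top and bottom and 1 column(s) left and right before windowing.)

26

The receptive field on the zero-padded input at this output position is [9 12 0 / 8 2 0 / 3 0 0]. Elementwise product with the kernel and sum: 9·1 + 12·-1 + 8·3 + 2·1 + 0·1 + 3·1 + 0·3 + 0·1.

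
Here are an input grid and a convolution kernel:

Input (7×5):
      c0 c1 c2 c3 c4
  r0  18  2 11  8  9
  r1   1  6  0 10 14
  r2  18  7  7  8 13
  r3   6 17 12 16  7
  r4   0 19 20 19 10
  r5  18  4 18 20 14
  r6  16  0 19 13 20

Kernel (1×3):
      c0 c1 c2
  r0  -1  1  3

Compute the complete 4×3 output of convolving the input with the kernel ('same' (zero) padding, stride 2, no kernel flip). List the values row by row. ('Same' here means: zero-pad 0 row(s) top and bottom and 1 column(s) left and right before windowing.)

24 33 1
39 24 5
57 58 -9
16 58 7

Output[0,0]: The receptive field on the zero-padded input at this output position is [0 18 2]. Elementwise product with the kernel and sum: 0·-1 + 18·1 + 2·3.
Output[0,1]: The receptive field on the zero-padded input at this output position is [2 11 8]. Elementwise product with the kernel and sum: 2·-1 + 11·1 + 8·3.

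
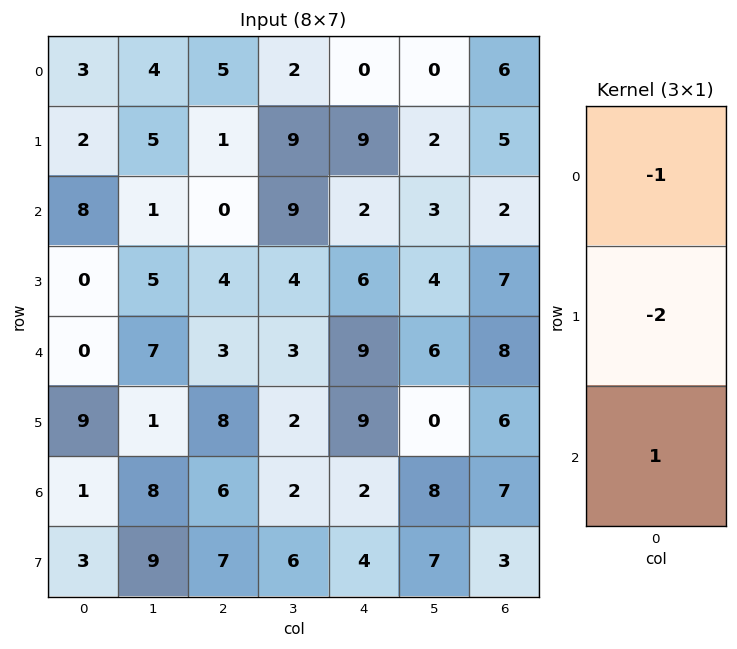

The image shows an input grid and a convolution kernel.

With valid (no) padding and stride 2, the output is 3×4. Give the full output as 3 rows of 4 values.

1 -7 -16 -14
-8 -5 -5 -8
-17 -13 -25 -13

Output[0,0]: The receptive field on the input at this output position is [3 / 2 / 8]. Elementwise product with the kernel and sum: 3·-1 + 2·-2 + 8·1.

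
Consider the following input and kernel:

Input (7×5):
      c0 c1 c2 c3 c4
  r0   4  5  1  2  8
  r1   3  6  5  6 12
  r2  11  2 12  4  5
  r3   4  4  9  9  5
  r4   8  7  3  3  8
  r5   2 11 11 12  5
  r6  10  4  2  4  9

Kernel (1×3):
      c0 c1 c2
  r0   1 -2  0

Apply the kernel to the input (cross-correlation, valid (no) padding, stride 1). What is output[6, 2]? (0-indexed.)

-6

The receptive field on the input at this output position is [2 4 9]. Elementwise product with the kernel and sum: 2·1 + 4·-2.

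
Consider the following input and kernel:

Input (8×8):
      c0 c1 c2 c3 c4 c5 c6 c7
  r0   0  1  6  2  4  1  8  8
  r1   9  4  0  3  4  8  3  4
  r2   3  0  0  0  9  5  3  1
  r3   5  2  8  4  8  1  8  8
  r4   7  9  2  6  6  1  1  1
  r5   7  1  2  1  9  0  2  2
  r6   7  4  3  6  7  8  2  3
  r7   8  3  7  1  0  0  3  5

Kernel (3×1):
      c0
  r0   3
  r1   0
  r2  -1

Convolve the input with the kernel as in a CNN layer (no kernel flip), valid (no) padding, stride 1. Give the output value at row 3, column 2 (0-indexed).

The receptive field on the input at this output position is [8 / 2 / 2]. Elementwise product with the kernel and sum: 8·3 + 2·-1.

22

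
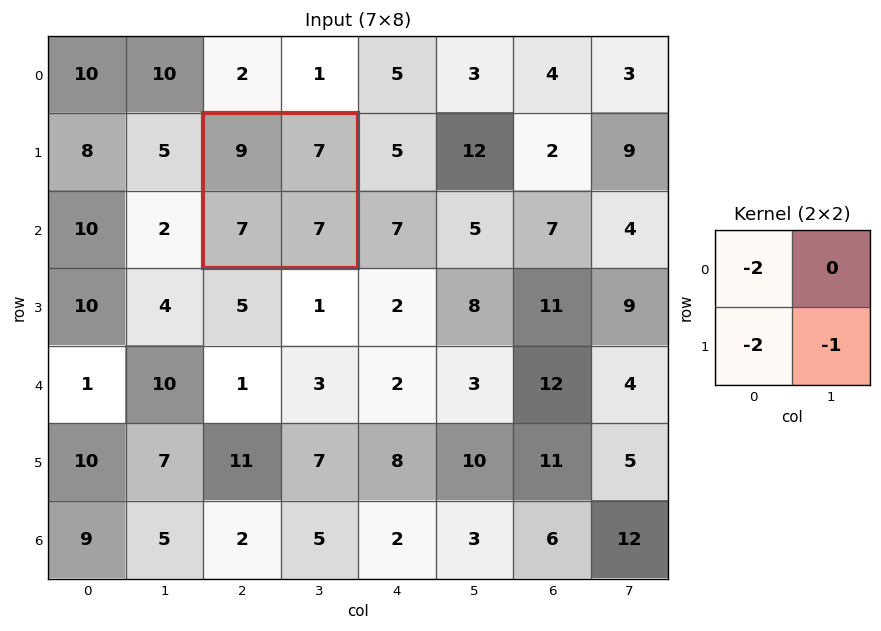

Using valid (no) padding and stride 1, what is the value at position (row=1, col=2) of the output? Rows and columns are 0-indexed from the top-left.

The receptive field on the input at this output position is [9 7 / 7 7]. Elementwise product with the kernel and sum: 9·-2 + 7·-2 + 7·-1.

-39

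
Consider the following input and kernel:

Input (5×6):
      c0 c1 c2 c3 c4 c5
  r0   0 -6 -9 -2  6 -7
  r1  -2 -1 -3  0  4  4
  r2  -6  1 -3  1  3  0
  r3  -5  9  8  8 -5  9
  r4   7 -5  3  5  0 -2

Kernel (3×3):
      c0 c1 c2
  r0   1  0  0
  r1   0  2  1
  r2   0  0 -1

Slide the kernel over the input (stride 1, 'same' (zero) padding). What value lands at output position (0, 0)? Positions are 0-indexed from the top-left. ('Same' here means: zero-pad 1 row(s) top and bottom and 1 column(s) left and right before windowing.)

-5

The receptive field on the zero-padded input at this output position is [0 0 0 / 0 0 -6 / 0 -2 -1]. Elementwise product with the kernel and sum: 0·1 + 0·2 + -6·1 + -1·-1.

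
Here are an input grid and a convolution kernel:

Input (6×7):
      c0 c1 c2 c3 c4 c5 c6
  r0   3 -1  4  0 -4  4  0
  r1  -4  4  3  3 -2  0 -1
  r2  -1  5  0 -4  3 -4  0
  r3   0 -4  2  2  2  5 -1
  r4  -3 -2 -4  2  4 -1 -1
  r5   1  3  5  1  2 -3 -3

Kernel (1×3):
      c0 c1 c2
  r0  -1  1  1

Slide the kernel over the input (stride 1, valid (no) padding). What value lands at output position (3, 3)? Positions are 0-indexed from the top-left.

The receptive field on the input at this output position is [2 2 5]. Elementwise product with the kernel and sum: 2·-1 + 2·1 + 5·1.

5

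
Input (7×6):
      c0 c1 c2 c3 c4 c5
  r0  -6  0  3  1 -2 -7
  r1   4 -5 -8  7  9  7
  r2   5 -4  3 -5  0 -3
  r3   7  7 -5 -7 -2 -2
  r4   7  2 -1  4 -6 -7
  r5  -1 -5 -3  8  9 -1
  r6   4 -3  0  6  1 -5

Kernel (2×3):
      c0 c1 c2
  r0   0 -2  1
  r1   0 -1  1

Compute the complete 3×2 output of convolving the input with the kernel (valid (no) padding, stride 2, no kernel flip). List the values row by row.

Output[0,0]: The receptive field on the input at this output position is [-6 0 3 / 4 -5 -8]. Elementwise product with the kernel and sum: 0·-2 + 3·1 + -5·-1 + -8·1.

0 -2
-1 15
-3 -13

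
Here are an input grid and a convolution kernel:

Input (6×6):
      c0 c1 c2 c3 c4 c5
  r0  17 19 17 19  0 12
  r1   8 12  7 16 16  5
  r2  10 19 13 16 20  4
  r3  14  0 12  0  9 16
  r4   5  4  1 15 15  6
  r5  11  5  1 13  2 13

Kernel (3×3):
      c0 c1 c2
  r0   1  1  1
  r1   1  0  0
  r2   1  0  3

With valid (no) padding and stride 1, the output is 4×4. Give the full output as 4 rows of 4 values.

Output[0,0]: The receptive field on the input at this output position is [17 19 17 / 8 12 7 / 10 19 13]. Elementwise product with the kernel and sum: 17·1 + 19·1 + 17·1 + 8·1 + 10·1 + 13·3.
Output[0,1]: The receptive field on the input at this output position is [19 17 19 / 12 7 16 / 19 13 16]. Elementwise product with the kernel and sum: 19·1 + 17·1 + 19·1 + 12·1 + 19·1 + 16·3.

110 134 116 75
87 54 91 101
64 97 107 73
45 60 29 92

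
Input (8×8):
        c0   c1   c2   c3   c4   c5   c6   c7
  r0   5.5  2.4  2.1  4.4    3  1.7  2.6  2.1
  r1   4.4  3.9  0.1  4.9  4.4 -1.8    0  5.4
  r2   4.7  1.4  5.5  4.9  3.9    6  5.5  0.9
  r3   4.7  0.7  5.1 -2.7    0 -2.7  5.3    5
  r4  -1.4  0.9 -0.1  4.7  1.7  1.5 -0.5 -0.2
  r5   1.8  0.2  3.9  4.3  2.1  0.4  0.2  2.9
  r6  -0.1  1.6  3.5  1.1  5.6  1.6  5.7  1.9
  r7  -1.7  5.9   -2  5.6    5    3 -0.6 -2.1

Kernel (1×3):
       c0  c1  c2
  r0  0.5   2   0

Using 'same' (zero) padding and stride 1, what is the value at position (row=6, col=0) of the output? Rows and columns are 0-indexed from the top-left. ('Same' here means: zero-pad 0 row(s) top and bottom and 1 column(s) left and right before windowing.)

The receptive field on the zero-padded input at this output position is [0 -0.1 1.6]. Elementwise product with the kernel and sum: 0·0.5 + -0.1·2.

-0.2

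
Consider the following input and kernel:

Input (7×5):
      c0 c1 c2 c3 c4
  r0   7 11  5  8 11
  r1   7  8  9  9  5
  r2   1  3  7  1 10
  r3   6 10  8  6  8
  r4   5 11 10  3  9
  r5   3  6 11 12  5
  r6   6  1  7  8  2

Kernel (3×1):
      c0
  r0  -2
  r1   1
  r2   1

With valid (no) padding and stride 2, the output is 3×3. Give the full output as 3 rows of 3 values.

-6 6 -7
9 4 -3
-1 -2 -11

Output[0,0]: The receptive field on the input at this output position is [7 / 7 / 1]. Elementwise product with the kernel and sum: 7·-2 + 7·1 + 1·1.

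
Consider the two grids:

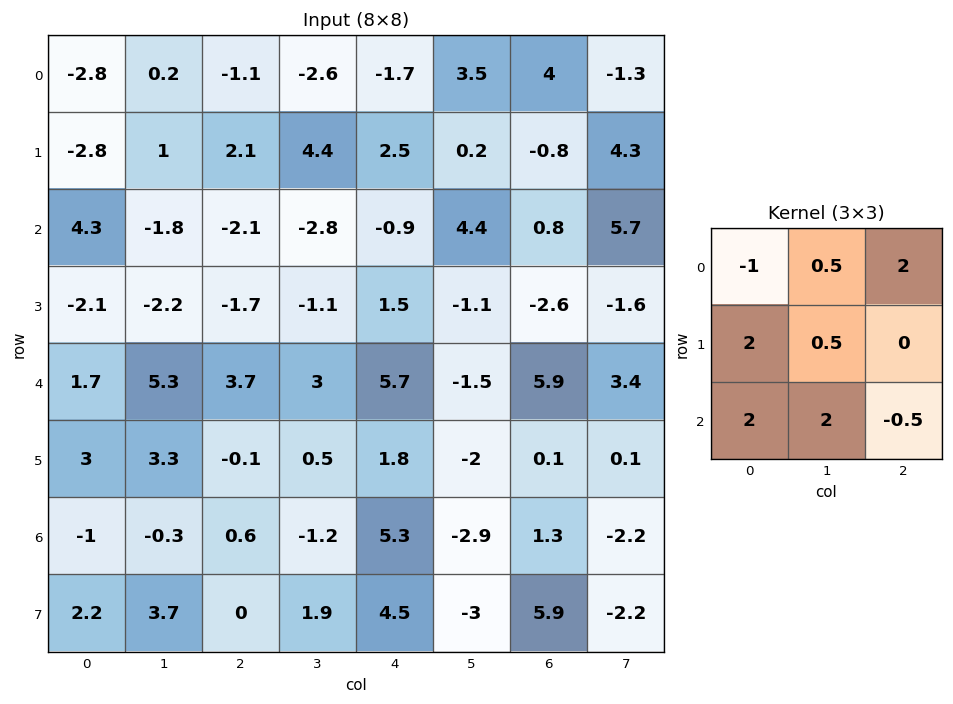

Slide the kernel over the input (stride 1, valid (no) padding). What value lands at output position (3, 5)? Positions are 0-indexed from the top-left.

-7.3

The receptive field on the input at this output position is [-1.1 -2.6 -1.6 / -1.5 5.9 3.4 / -2 0.1 0.1]. Elementwise product with the kernel and sum: -1.1·-1 + -2.6·0.5 + -1.6·2 + -1.5·2 + 5.9·0.5 + -2·2 + 0.1·2 + 0.1·-0.5.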